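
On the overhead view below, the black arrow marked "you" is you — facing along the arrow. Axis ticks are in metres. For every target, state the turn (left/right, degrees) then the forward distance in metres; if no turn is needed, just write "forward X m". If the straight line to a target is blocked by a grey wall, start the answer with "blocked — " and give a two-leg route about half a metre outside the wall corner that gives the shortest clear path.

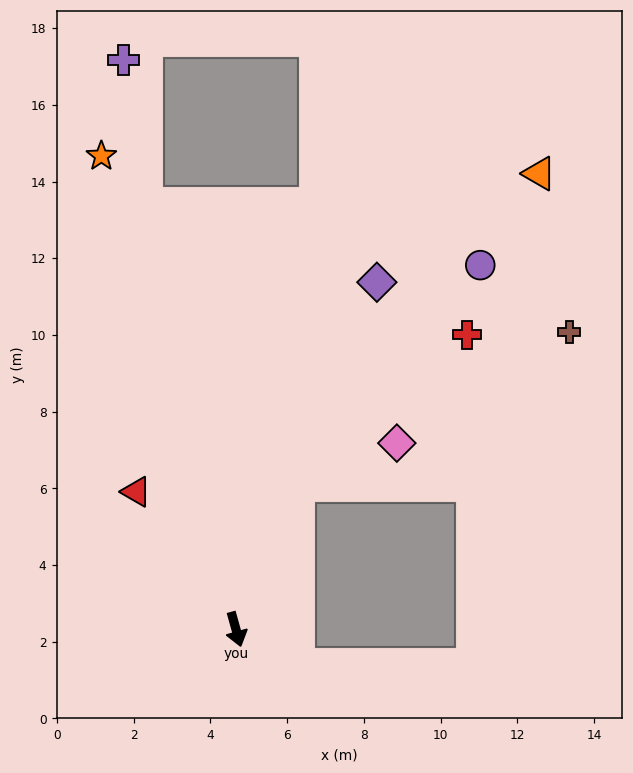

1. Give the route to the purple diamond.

turn left 142°, forward 9.8 m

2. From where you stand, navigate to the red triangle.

turn right 160°, forward 4.4 m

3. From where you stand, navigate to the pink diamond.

blocked — turn left 141°, forward 4.1 m, then turn right 43°, forward 2.8 m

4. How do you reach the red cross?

blocked — turn left 141°, forward 4.1 m, then turn right 25°, forward 5.9 m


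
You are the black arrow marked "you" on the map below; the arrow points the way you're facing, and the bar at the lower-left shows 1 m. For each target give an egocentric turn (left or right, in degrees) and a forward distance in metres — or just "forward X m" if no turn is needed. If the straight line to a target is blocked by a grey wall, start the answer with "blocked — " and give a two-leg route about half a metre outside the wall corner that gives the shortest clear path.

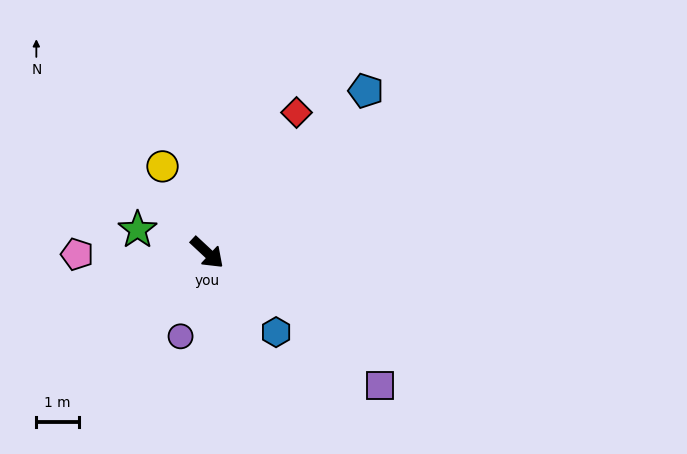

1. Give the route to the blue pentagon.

turn left 89°, forward 5.4 m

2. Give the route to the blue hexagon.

turn right 6°, forward 2.5 m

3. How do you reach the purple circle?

turn right 65°, forward 2.1 m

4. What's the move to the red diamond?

turn left 100°, forward 3.9 m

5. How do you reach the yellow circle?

turn left 160°, forward 2.3 m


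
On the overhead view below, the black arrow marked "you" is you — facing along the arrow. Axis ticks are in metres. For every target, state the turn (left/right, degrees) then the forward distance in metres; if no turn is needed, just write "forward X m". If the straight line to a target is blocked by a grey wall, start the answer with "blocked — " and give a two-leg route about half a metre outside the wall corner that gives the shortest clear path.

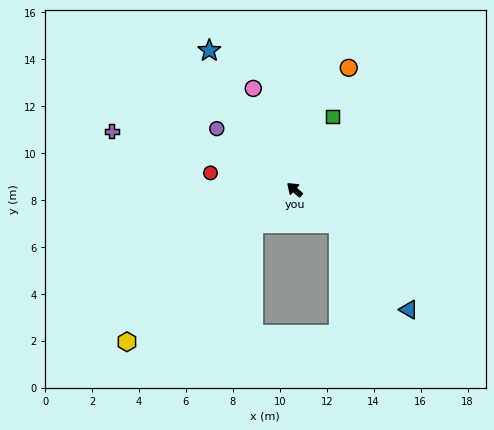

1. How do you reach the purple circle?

turn left 4°, forward 4.2 m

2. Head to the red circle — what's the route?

turn left 30°, forward 3.6 m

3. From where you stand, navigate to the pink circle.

turn right 26°, forward 4.7 m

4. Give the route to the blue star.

turn right 17°, forward 6.9 m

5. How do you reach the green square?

turn right 76°, forward 3.5 m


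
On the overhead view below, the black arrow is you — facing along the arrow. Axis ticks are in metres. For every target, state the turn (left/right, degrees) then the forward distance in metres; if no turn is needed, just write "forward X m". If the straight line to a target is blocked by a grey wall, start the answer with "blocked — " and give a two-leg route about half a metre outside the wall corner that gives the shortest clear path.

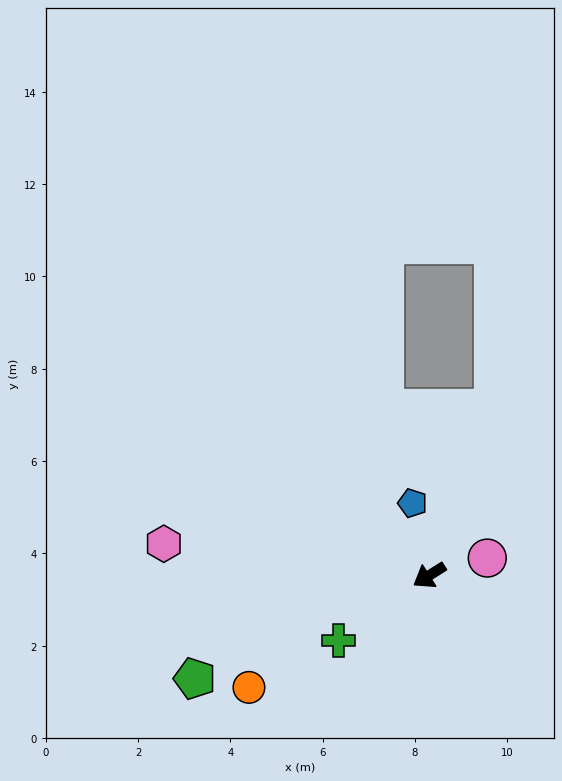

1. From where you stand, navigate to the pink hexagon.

turn right 39°, forward 5.8 m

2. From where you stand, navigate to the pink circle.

turn left 164°, forward 1.3 m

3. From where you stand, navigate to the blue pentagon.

turn right 109°, forward 1.6 m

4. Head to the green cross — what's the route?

turn left 4°, forward 2.4 m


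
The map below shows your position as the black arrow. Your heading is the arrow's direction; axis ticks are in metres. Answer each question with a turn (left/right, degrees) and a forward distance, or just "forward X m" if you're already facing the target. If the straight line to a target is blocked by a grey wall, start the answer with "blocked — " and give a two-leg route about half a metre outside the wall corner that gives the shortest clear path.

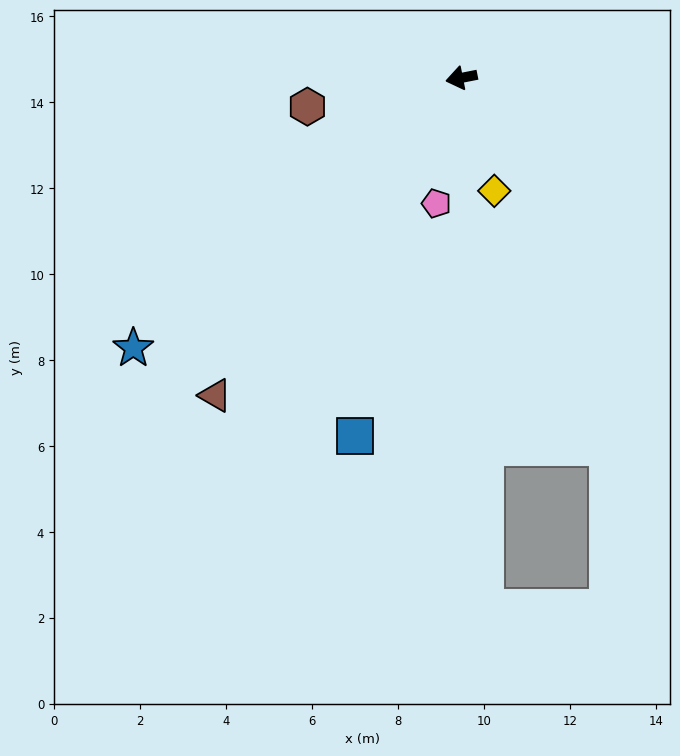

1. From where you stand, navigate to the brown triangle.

turn left 41°, forward 9.4 m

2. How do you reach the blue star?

turn left 28°, forward 9.9 m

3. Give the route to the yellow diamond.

turn left 95°, forward 2.7 m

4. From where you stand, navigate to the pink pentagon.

turn left 68°, forward 3.0 m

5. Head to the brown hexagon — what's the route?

forward 3.6 m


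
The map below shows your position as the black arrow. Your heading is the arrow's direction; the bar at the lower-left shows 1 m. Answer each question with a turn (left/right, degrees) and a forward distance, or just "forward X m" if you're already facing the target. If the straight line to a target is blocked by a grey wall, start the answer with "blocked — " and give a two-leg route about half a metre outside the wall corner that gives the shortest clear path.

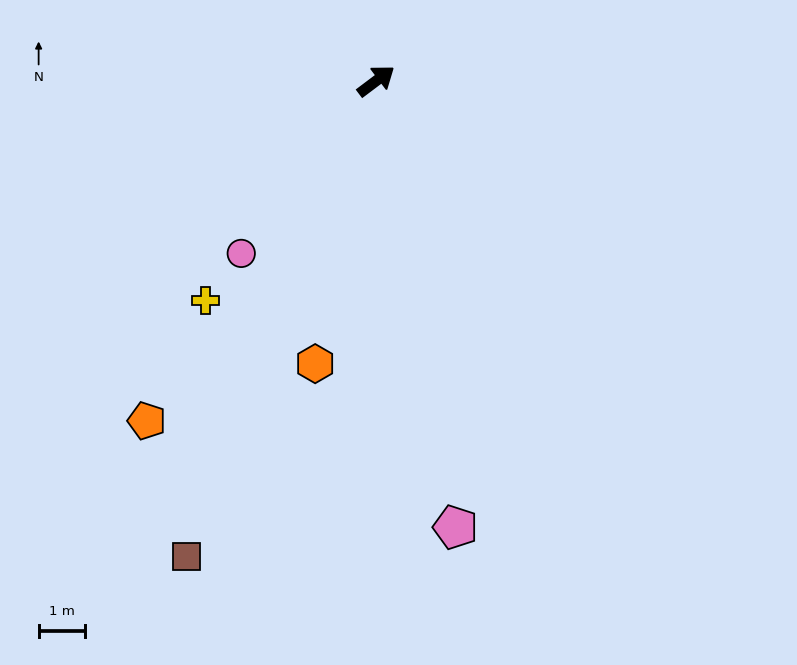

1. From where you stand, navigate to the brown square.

turn right 149°, forward 11.0 m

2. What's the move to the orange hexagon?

turn right 139°, forward 6.2 m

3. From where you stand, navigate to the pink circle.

turn right 165°, forward 4.7 m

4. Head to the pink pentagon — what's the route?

turn right 117°, forward 9.7 m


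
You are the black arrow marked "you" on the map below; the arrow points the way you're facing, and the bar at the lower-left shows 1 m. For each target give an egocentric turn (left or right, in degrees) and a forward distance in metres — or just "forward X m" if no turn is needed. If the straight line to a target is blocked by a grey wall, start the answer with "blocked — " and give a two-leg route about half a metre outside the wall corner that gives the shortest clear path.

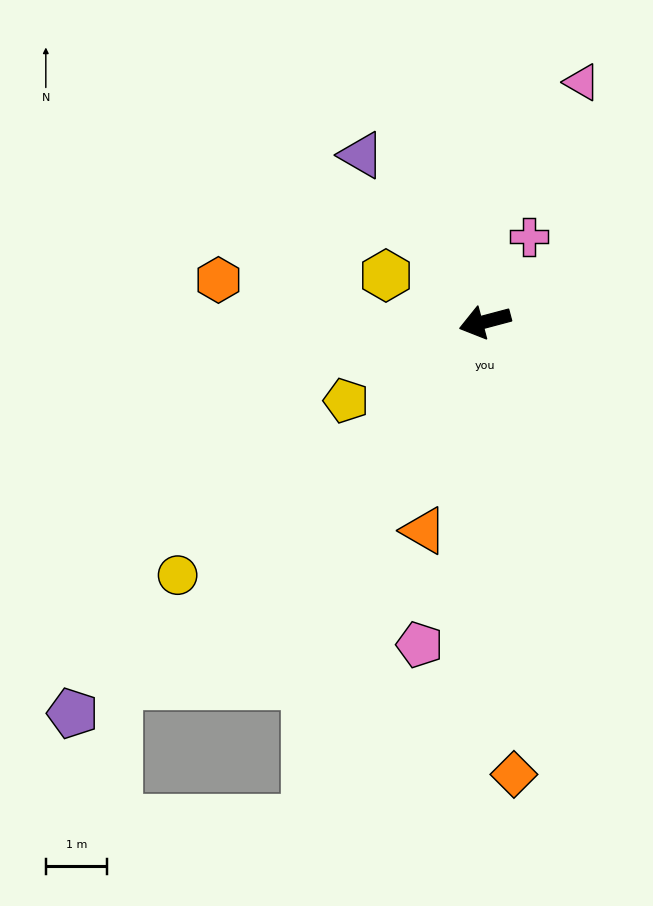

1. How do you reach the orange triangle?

turn left 59°, forward 3.5 m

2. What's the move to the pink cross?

turn right 132°, forward 1.6 m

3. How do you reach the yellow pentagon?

turn left 15°, forward 2.6 m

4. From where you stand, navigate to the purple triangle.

turn right 68°, forward 3.4 m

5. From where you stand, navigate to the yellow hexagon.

turn right 40°, forward 1.8 m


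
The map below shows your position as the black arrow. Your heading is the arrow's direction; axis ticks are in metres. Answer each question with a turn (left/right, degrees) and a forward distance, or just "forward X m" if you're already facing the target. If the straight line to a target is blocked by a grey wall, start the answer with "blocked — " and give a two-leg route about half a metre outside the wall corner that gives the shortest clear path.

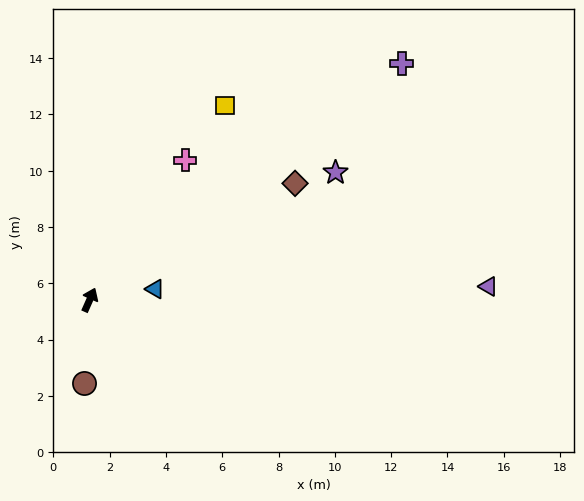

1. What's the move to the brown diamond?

turn right 37°, forward 8.4 m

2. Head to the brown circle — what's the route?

turn right 160°, forward 3.0 m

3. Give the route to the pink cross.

turn right 11°, forward 6.0 m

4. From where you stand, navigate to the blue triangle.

turn right 57°, forward 2.4 m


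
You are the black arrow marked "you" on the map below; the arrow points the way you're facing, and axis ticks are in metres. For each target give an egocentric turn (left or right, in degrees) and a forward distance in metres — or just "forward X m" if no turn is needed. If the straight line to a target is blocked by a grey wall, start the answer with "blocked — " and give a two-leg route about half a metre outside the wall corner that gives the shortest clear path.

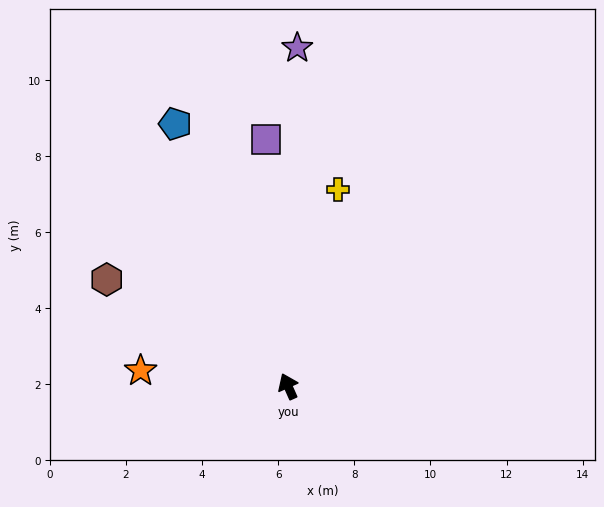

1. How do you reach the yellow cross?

turn right 38°, forward 5.3 m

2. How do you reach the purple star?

turn right 26°, forward 8.9 m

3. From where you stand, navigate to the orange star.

turn left 60°, forward 3.9 m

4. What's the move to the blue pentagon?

forward 7.5 m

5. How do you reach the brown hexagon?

turn left 36°, forward 5.5 m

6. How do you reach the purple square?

turn right 19°, forward 6.5 m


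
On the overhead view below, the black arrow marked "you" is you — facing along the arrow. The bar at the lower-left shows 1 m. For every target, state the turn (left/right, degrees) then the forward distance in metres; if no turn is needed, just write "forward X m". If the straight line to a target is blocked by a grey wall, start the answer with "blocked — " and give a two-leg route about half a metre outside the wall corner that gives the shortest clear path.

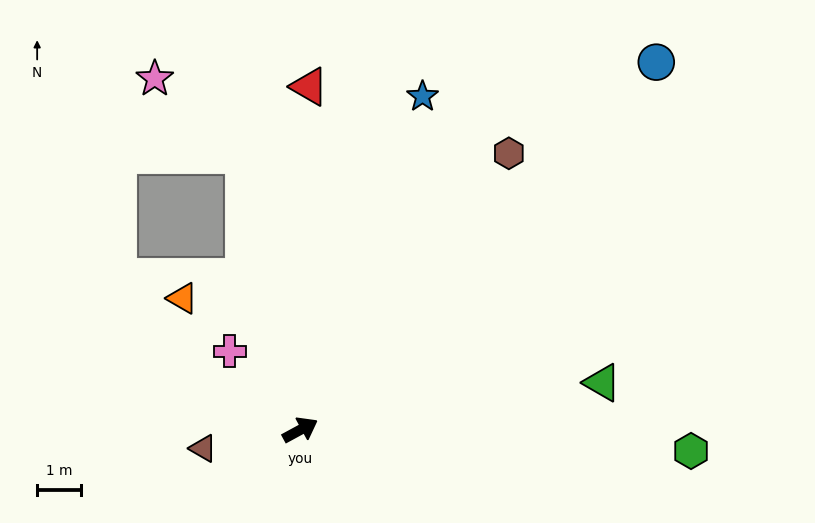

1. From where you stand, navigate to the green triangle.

turn right 20°, forward 7.0 m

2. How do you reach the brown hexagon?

turn left 24°, forward 7.9 m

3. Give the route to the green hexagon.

turn right 32°, forward 8.9 m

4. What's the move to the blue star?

turn left 41°, forward 8.1 m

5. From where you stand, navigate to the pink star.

blocked — turn left 73°, forward 6.4 m, then turn left 38°, forward 2.7 m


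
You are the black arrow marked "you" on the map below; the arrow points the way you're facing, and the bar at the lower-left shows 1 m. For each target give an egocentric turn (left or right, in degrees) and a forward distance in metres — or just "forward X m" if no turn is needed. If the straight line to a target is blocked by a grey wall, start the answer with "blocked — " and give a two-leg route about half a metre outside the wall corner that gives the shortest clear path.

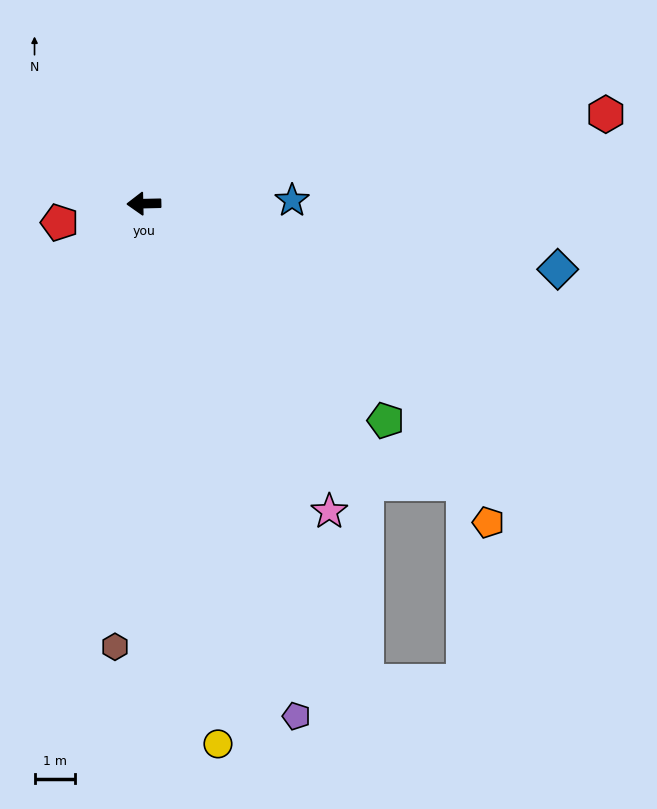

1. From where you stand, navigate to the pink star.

turn left 120°, forward 8.8 m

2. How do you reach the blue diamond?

turn left 170°, forward 10.3 m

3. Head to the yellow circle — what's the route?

turn left 96°, forward 13.4 m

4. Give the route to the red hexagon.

turn right 170°, forward 11.5 m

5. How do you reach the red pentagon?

turn left 11°, forward 2.1 m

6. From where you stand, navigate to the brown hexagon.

turn left 85°, forward 10.9 m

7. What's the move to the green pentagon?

turn left 137°, forward 8.0 m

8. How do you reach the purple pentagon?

turn left 105°, forward 13.1 m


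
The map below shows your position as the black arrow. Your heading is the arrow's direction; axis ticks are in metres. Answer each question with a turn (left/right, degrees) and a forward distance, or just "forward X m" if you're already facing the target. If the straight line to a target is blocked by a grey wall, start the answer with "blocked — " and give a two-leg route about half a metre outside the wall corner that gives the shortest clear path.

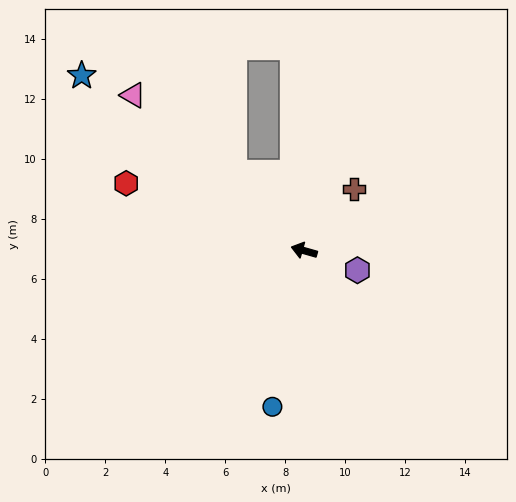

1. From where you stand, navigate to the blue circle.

turn left 94°, forward 5.3 m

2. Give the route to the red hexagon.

turn right 5°, forward 6.3 m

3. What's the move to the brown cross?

turn right 113°, forward 2.6 m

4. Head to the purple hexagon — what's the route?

turn left 176°, forward 1.9 m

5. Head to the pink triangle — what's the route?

turn right 26°, forward 7.7 m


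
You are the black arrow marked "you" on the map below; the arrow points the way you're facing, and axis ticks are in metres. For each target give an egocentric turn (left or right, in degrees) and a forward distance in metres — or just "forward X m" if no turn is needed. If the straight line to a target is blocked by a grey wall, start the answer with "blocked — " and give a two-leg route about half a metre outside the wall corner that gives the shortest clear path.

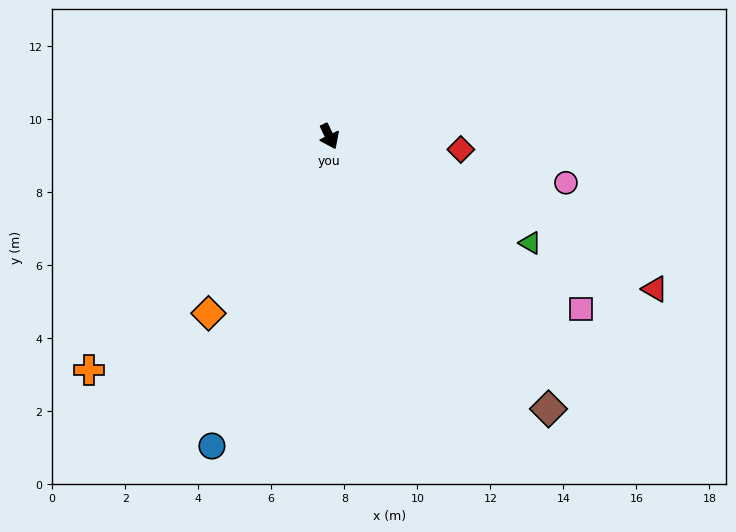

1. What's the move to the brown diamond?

turn left 13°, forward 9.6 m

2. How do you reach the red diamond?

turn left 59°, forward 3.6 m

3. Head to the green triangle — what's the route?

turn left 36°, forward 6.2 m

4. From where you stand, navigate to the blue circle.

turn right 46°, forward 9.1 m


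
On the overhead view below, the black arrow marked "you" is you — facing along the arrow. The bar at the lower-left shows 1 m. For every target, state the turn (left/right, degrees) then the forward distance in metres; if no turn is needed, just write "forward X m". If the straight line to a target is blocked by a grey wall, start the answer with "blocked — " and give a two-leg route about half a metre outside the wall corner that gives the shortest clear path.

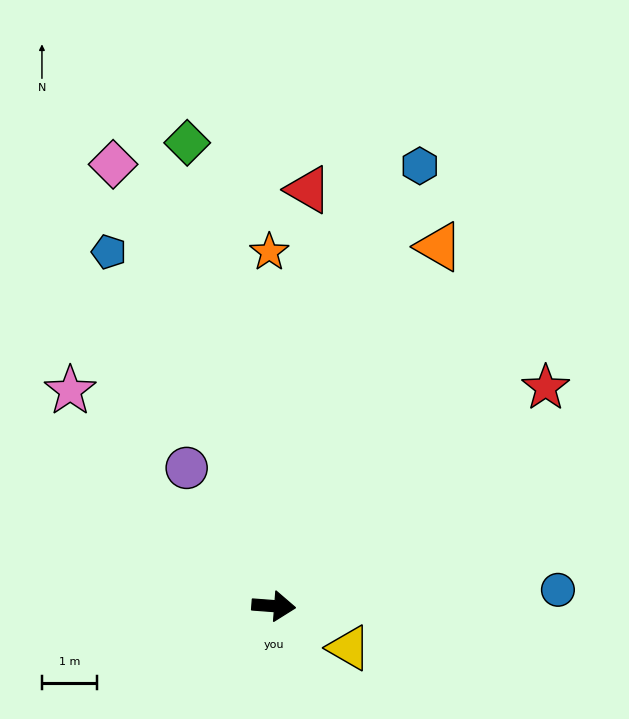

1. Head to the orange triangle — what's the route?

turn left 70°, forward 7.2 m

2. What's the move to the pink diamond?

turn left 114°, forward 8.5 m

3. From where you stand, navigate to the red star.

turn left 43°, forward 6.3 m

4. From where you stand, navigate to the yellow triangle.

turn right 25°, forward 1.6 m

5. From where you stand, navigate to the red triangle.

turn left 90°, forward 7.6 m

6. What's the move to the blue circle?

turn left 8°, forward 5.2 m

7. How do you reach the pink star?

turn left 138°, forward 5.4 m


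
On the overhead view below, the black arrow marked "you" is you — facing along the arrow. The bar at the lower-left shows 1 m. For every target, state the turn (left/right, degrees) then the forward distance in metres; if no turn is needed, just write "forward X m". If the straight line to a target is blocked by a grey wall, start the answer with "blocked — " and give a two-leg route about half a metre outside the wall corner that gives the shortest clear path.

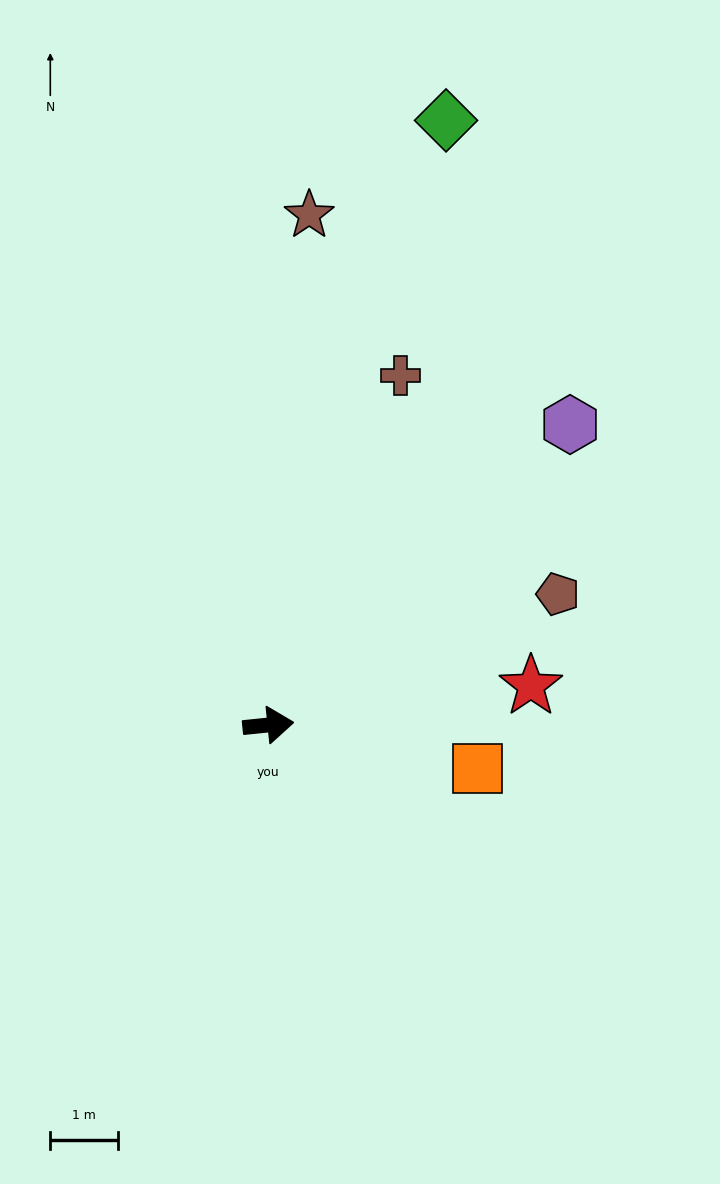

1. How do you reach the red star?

turn left 3°, forward 3.9 m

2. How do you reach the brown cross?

turn left 63°, forward 5.5 m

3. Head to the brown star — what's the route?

turn left 80°, forward 7.6 m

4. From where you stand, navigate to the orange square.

turn right 18°, forward 3.2 m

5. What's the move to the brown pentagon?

turn left 18°, forward 4.7 m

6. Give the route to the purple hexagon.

turn left 39°, forward 6.3 m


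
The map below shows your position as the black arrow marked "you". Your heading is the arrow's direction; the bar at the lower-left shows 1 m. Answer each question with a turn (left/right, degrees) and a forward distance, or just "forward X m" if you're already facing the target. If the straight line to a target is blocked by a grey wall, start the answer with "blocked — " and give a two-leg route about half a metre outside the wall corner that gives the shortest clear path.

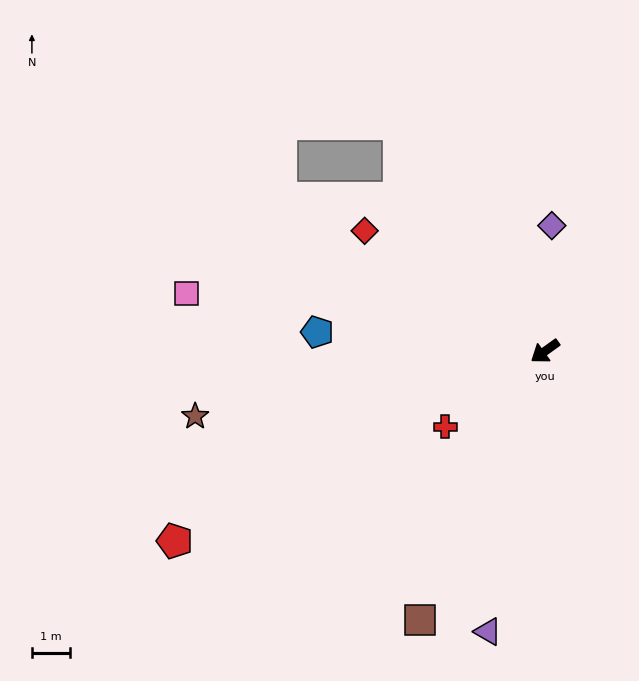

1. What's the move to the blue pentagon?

turn right 41°, forward 6.0 m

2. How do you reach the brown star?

turn right 25°, forward 9.3 m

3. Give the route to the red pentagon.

turn right 9°, forward 10.9 m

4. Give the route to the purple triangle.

turn left 43°, forward 7.5 m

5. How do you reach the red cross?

forward 3.3 m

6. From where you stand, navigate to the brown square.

turn left 29°, forward 7.8 m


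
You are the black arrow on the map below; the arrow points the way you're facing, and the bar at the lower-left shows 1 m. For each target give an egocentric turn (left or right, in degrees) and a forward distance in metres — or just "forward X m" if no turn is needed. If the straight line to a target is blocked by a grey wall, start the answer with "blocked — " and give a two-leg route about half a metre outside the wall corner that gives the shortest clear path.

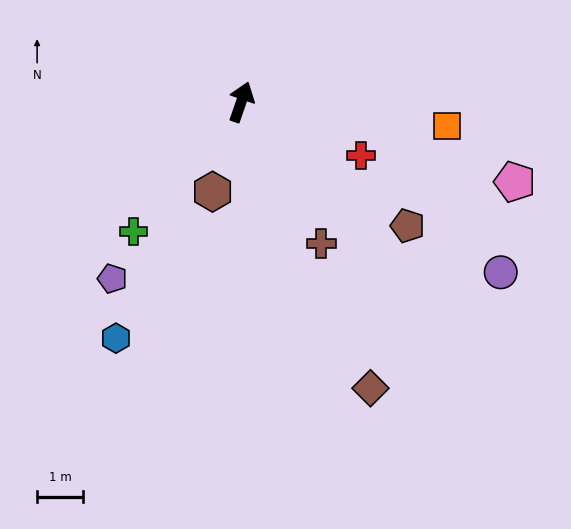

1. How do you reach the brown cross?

turn right 131°, forward 3.5 m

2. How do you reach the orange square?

turn right 77°, forward 4.5 m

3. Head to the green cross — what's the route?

turn left 159°, forward 3.6 m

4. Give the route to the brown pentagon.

turn right 108°, forward 4.5 m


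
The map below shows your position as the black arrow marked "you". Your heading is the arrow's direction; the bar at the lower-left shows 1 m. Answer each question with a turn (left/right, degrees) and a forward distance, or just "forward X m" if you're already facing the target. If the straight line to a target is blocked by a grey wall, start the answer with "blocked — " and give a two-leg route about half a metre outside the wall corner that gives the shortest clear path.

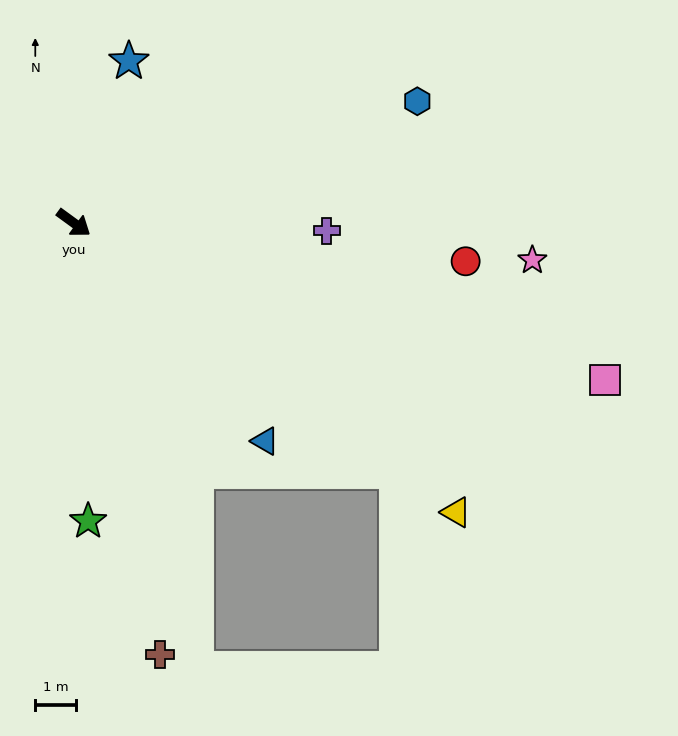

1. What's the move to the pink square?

turn left 20°, forward 13.5 m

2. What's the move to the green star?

turn right 51°, forward 7.3 m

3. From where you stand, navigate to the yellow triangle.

forward 11.7 m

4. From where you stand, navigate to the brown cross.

turn right 43°, forward 10.7 m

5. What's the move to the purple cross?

turn left 34°, forward 6.2 m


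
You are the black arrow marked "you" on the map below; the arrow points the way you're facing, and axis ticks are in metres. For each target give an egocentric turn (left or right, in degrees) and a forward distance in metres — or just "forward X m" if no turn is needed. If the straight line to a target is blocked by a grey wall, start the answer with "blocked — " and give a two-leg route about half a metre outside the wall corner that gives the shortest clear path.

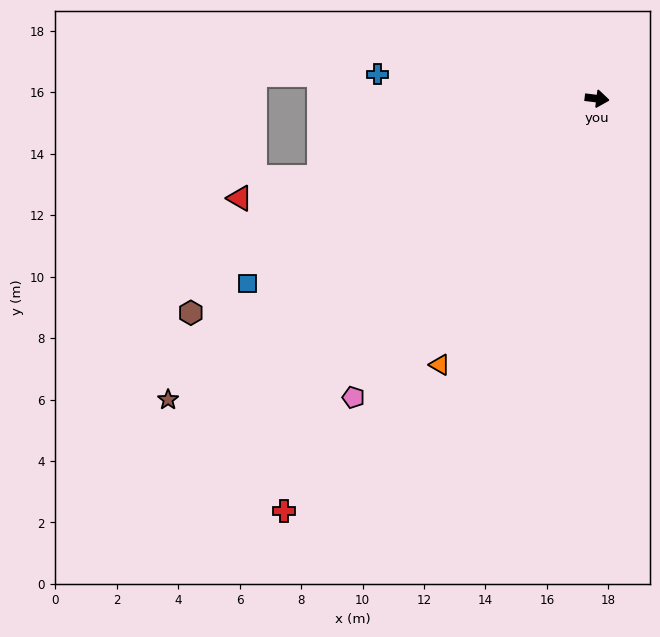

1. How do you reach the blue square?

turn right 145°, forward 12.9 m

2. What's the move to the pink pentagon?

turn right 122°, forward 12.5 m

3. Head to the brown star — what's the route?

turn right 138°, forward 17.1 m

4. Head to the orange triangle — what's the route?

turn right 114°, forward 10.1 m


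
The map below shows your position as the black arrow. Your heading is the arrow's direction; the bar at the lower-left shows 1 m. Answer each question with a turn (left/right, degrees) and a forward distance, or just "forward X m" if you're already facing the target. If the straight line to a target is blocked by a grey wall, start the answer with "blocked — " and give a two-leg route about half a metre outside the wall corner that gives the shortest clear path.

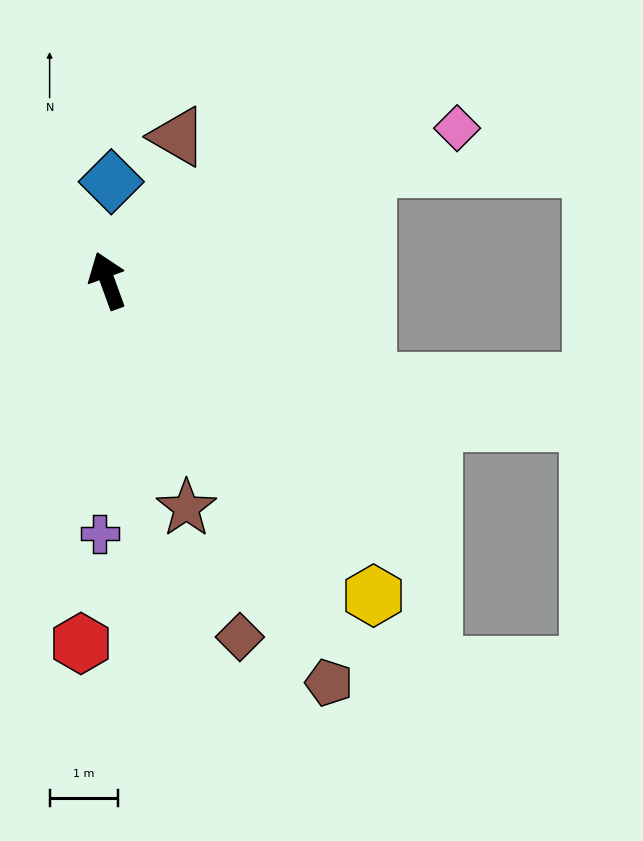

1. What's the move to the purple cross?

turn left 158°, forward 3.7 m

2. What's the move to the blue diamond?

turn right 22°, forward 1.5 m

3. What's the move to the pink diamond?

turn right 86°, forward 5.6 m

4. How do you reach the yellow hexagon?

turn right 160°, forward 6.1 m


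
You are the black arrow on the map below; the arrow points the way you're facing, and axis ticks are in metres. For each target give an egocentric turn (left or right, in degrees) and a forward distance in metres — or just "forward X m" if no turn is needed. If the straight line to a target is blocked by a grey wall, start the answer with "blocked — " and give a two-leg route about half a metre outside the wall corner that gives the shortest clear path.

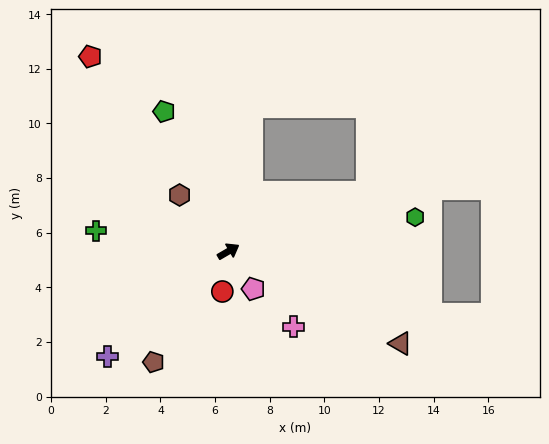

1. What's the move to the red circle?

turn right 129°, forward 1.5 m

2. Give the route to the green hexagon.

turn right 20°, forward 6.9 m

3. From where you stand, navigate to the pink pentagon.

turn right 87°, forward 1.7 m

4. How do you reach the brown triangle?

turn right 58°, forward 7.1 m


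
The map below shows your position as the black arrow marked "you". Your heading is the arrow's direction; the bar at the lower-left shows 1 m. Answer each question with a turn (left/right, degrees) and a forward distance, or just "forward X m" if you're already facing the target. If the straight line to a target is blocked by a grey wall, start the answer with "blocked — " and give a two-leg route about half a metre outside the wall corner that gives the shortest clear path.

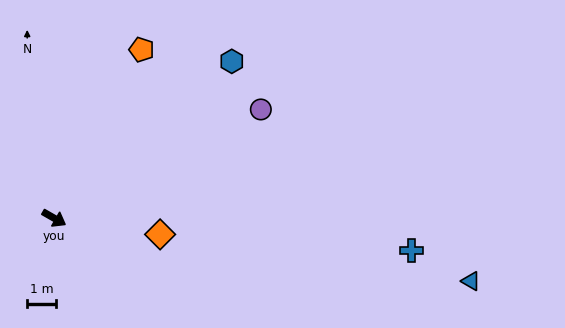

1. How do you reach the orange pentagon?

turn left 92°, forward 6.5 m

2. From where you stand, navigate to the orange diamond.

turn left 21°, forward 3.7 m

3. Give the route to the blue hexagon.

turn left 71°, forward 8.1 m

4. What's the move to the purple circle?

turn left 58°, forward 8.0 m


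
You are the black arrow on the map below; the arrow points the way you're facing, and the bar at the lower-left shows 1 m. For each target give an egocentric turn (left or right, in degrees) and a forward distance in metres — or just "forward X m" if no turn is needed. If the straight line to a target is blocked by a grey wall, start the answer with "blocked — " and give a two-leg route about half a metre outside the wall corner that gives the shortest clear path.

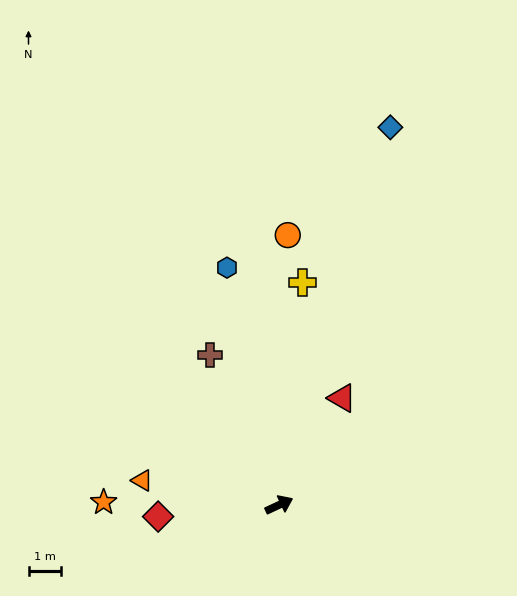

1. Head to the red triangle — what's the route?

turn left 34°, forward 3.8 m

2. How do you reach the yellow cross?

turn left 59°, forward 6.9 m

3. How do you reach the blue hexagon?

turn left 77°, forward 7.5 m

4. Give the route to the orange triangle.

turn left 145°, forward 4.3 m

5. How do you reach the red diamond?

turn left 160°, forward 3.8 m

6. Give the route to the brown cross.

turn left 90°, forward 5.1 m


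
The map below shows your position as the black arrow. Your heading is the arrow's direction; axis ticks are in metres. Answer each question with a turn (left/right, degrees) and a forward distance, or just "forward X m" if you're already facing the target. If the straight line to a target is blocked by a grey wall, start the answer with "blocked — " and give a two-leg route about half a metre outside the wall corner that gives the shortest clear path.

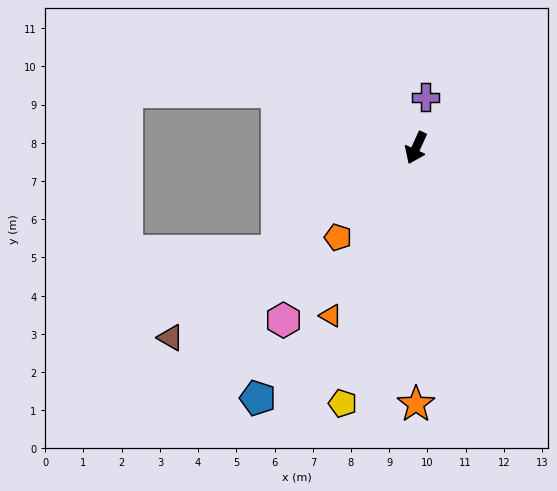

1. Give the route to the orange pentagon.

turn right 17°, forward 3.1 m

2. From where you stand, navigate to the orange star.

turn left 24°, forward 6.7 m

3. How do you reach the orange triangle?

turn right 3°, forward 4.9 m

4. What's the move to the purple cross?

turn right 166°, forward 1.3 m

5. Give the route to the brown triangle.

turn right 28°, forward 8.1 m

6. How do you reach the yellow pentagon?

turn left 8°, forward 7.0 m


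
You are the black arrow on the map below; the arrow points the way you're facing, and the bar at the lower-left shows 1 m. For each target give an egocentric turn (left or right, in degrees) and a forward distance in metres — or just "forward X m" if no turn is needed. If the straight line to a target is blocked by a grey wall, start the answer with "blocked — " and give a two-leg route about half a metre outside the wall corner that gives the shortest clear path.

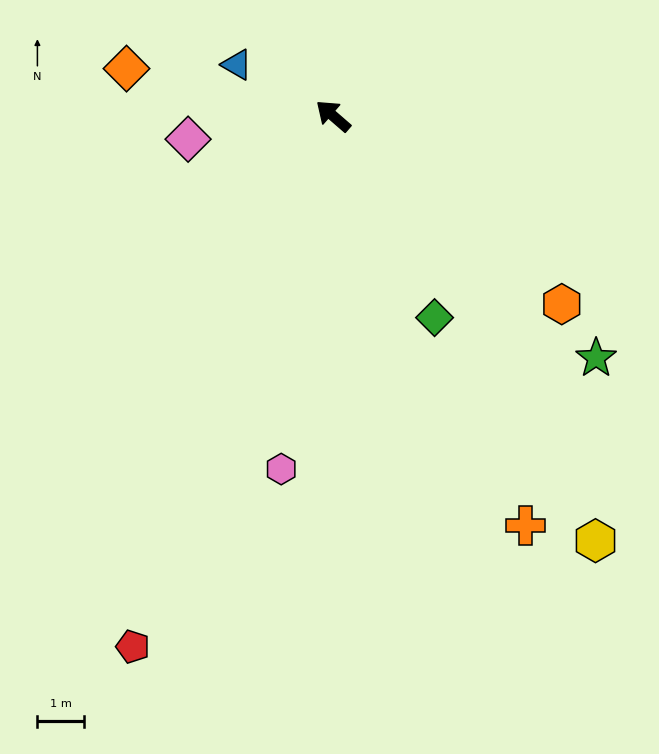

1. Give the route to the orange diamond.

turn left 28°, forward 4.5 m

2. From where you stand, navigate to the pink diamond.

turn left 50°, forward 3.1 m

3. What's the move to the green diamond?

turn left 158°, forward 4.8 m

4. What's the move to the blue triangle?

turn left 13°, forward 2.3 m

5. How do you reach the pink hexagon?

turn left 123°, forward 7.6 m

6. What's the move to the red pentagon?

turn left 110°, forward 12.0 m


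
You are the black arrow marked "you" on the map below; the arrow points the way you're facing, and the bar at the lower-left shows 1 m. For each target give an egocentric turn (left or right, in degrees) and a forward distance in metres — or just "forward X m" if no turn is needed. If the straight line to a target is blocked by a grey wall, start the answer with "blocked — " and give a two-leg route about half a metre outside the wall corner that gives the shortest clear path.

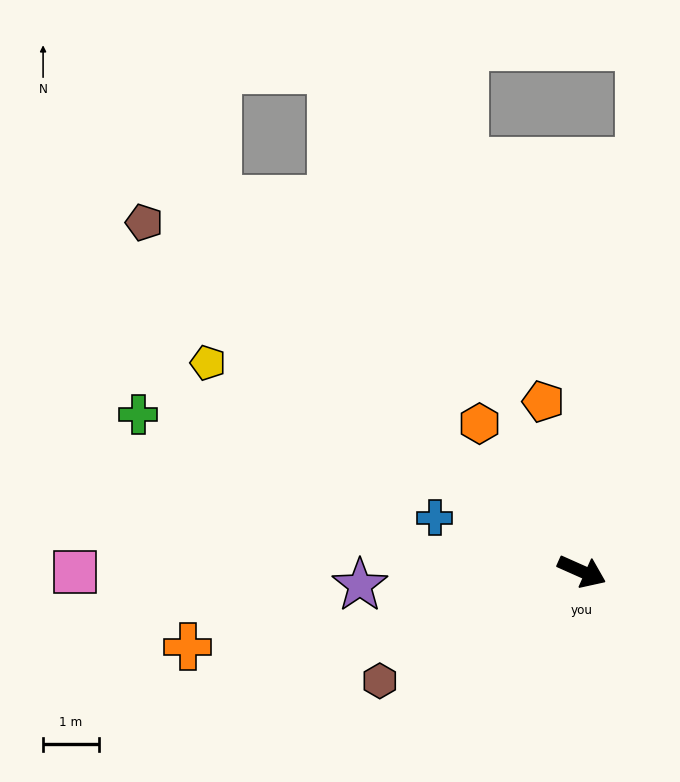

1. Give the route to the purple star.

turn right 152°, forward 4.0 m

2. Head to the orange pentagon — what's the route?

turn left 127°, forward 3.1 m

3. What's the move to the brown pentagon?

turn left 165°, forward 10.0 m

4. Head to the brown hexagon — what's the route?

turn right 128°, forward 4.1 m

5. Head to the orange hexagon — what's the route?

turn left 149°, forward 3.2 m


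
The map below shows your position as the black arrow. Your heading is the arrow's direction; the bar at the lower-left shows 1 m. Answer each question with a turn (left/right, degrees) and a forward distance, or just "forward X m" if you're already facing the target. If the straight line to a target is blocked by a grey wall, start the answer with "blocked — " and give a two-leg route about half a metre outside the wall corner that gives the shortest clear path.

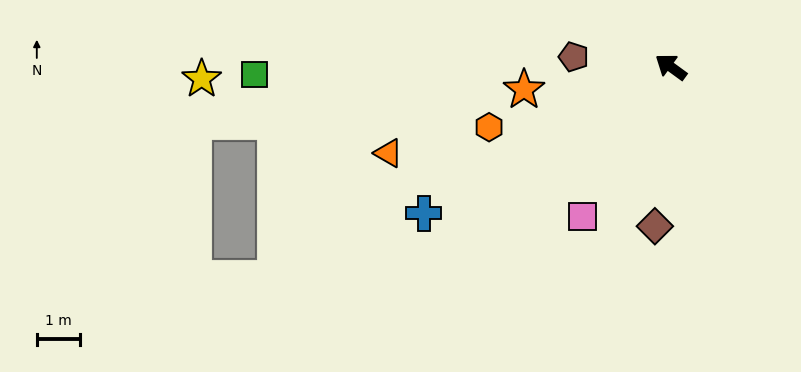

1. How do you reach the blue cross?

turn left 67°, forward 6.7 m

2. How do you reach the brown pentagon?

turn left 30°, forward 2.3 m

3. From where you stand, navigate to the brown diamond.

turn left 120°, forward 3.7 m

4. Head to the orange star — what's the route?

turn left 45°, forward 3.5 m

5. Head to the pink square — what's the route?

turn left 96°, forward 4.1 m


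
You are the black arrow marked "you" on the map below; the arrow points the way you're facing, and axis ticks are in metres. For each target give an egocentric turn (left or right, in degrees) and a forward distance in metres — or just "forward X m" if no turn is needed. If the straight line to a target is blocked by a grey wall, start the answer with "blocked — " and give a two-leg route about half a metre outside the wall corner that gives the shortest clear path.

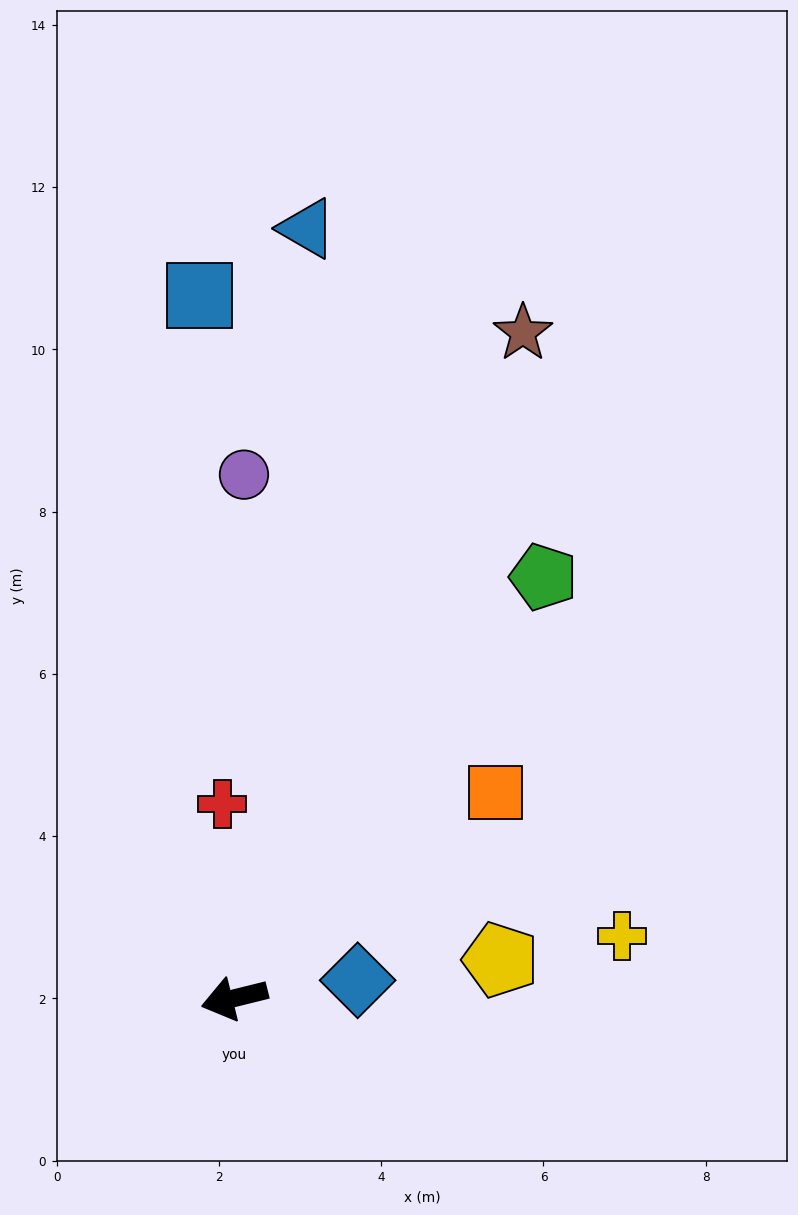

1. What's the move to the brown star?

turn right 127°, forward 8.9 m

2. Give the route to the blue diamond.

turn left 174°, forward 1.5 m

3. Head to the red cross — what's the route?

turn right 100°, forward 2.4 m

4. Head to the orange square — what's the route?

turn right 156°, forward 4.1 m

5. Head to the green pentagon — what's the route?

turn right 140°, forward 6.4 m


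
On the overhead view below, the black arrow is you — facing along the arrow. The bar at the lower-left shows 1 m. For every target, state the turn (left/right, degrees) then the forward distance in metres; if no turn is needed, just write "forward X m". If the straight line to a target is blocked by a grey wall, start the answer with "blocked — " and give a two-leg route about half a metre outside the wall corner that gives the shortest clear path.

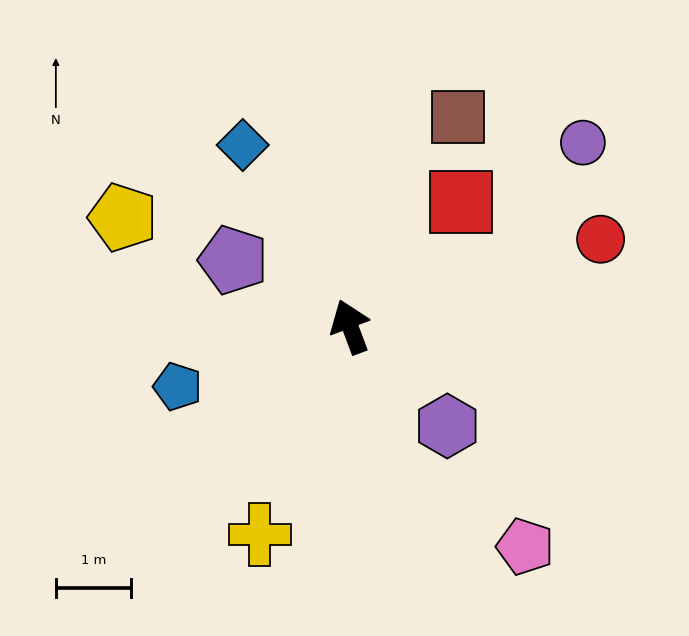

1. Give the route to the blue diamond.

turn left 10°, forward 2.8 m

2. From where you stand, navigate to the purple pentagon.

turn left 40°, forward 1.8 m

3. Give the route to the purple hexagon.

turn right 156°, forward 1.8 m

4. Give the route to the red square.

turn right 62°, forward 2.2 m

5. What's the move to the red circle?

turn right 91°, forward 3.5 m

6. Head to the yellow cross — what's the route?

turn left 136°, forward 3.0 m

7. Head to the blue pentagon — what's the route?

turn left 89°, forward 2.4 m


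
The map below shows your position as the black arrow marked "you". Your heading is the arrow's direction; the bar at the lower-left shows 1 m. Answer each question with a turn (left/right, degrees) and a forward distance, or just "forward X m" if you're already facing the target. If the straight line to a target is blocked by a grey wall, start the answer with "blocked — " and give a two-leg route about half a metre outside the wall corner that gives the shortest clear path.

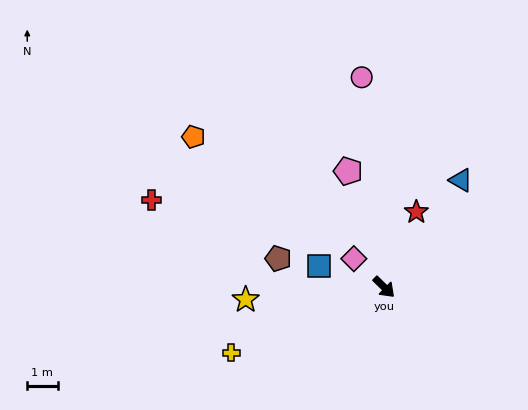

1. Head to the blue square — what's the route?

turn right 154°, forward 2.3 m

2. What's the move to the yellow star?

turn right 130°, forward 4.6 m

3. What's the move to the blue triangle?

turn left 99°, forward 4.3 m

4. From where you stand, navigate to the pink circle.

turn left 141°, forward 7.0 m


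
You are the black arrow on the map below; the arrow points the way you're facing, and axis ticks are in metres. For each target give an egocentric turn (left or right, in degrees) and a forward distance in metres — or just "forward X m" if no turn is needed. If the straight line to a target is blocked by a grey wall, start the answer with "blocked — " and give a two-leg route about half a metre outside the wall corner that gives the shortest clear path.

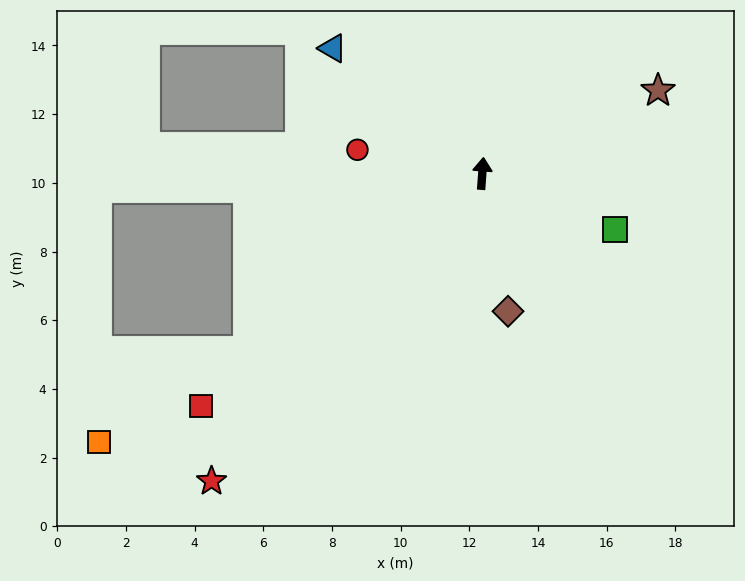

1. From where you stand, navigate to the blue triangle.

turn left 54°, forward 5.7 m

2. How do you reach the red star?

turn left 143°, forward 11.9 m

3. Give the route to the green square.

turn right 109°, forward 4.2 m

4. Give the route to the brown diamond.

turn right 165°, forward 4.1 m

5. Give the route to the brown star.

turn right 61°, forward 5.7 m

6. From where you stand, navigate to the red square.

turn left 134°, forward 10.6 m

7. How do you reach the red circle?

turn left 83°, forward 3.7 m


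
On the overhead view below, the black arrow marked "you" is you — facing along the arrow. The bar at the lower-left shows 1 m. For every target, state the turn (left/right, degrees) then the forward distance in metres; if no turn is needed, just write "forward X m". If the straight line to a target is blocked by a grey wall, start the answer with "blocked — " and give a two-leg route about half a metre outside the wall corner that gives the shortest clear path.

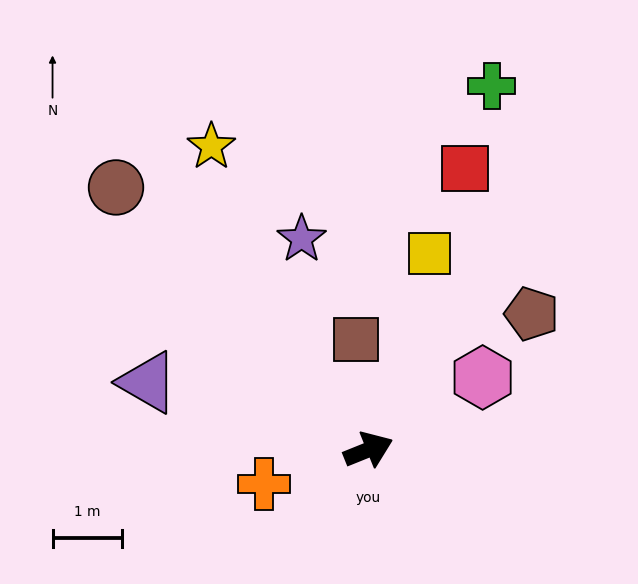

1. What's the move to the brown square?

turn left 75°, forward 1.6 m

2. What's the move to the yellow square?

turn left 51°, forward 3.0 m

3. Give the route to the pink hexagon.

turn left 10°, forward 1.9 m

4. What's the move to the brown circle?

turn left 112°, forward 5.2 m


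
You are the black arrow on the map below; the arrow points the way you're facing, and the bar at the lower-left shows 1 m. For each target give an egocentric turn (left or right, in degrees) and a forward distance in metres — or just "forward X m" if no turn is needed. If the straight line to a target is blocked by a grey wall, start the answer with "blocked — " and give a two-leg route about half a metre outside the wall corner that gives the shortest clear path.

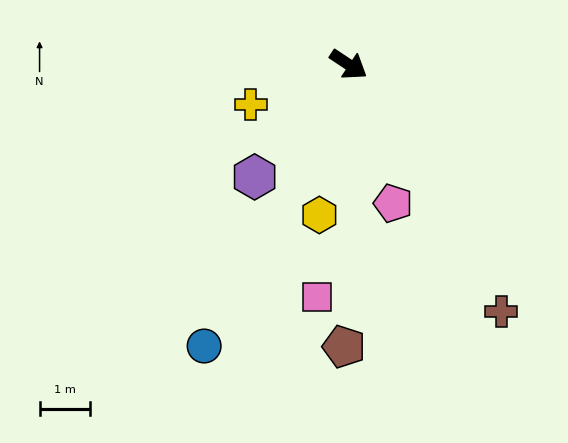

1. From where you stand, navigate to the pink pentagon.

turn right 39°, forward 2.9 m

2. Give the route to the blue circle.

turn right 84°, forward 6.2 m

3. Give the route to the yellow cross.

turn right 124°, forward 2.1 m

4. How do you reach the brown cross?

turn right 25°, forward 5.7 m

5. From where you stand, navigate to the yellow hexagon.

turn right 67°, forward 3.0 m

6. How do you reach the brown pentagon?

turn right 57°, forward 5.6 m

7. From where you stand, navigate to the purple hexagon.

turn right 96°, forward 2.9 m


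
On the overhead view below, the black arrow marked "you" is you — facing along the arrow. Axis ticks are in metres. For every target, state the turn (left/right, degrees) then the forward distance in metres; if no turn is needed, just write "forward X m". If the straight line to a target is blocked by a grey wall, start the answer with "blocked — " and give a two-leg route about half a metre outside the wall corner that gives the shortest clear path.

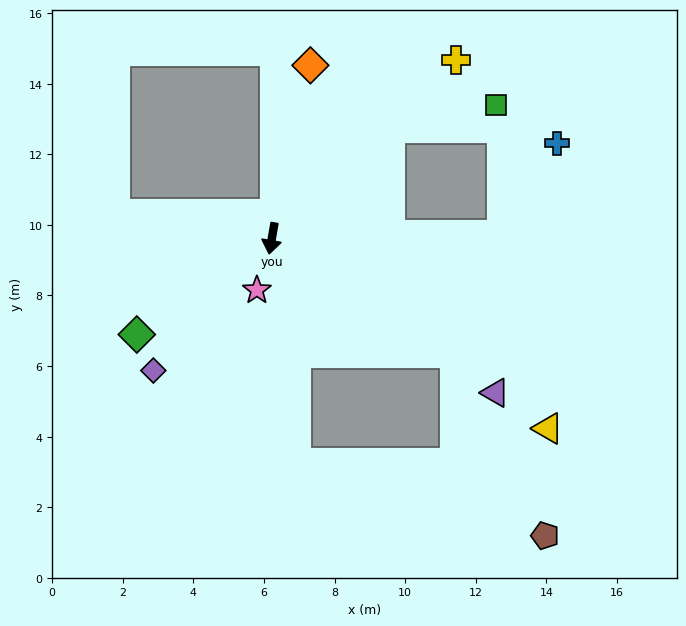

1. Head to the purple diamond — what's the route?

turn right 32°, forward 5.0 m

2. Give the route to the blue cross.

blocked — turn left 101°, forward 6.5 m, then turn left 58°, forward 3.0 m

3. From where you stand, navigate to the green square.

blocked — turn left 143°, forward 4.6 m, then turn right 31°, forward 3.1 m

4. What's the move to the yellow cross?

turn left 144°, forward 7.3 m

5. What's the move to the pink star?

turn right 6°, forward 1.5 m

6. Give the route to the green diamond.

turn right 45°, forward 4.7 m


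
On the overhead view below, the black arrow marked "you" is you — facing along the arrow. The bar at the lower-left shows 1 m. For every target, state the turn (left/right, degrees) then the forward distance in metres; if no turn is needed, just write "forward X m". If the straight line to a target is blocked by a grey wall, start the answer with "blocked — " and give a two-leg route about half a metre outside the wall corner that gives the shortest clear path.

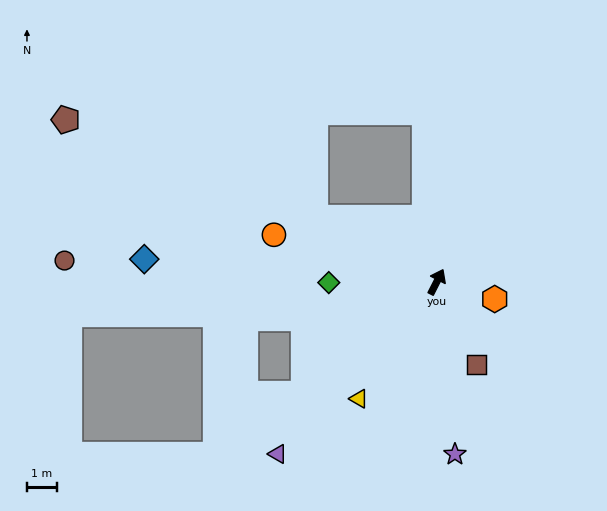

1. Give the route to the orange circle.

turn left 101°, forward 5.6 m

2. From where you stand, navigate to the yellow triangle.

turn left 173°, forward 4.7 m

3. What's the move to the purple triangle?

turn left 164°, forward 7.8 m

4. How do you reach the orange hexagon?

turn right 80°, forward 2.0 m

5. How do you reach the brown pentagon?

turn left 93°, forward 13.4 m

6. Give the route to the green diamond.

turn left 117°, forward 3.6 m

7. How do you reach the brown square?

turn right 127°, forward 3.1 m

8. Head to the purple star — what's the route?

turn right 147°, forward 5.7 m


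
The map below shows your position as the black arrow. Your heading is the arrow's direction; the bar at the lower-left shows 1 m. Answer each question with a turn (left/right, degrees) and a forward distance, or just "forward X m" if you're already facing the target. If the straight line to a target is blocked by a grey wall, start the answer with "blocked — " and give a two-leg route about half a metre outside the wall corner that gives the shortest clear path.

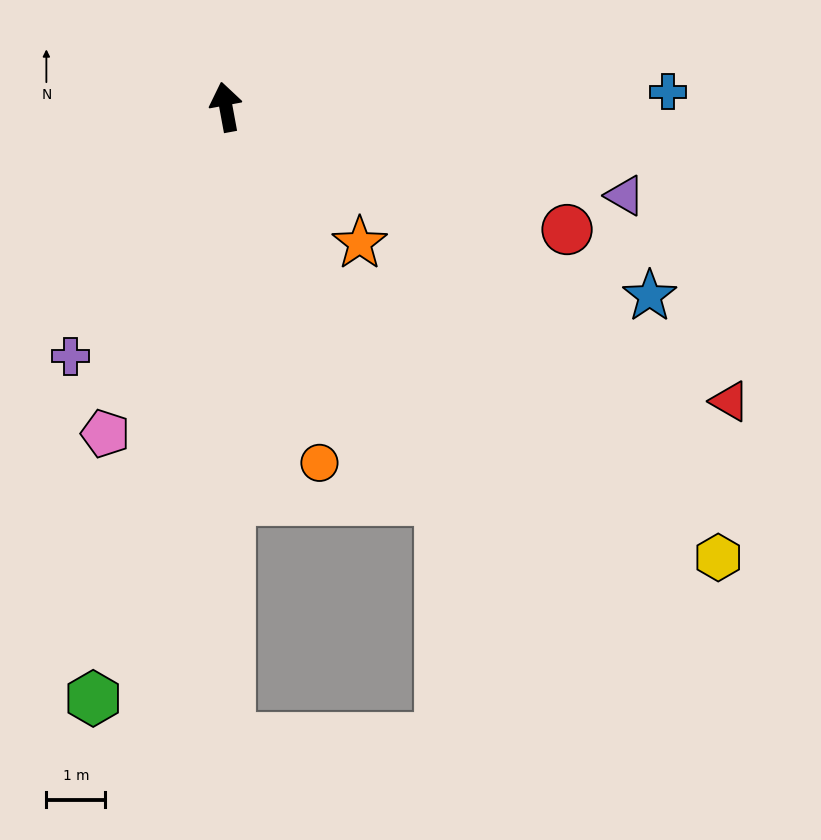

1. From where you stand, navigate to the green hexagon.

turn left 157°, forward 10.3 m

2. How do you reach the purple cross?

turn left 138°, forward 5.0 m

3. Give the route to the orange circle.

turn right 176°, forward 6.2 m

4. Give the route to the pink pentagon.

turn left 149°, forward 5.9 m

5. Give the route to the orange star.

turn right 146°, forward 3.2 m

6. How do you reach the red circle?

turn right 120°, forward 6.1 m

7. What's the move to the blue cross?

turn right 98°, forward 7.5 m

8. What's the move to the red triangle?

turn right 131°, forward 9.9 m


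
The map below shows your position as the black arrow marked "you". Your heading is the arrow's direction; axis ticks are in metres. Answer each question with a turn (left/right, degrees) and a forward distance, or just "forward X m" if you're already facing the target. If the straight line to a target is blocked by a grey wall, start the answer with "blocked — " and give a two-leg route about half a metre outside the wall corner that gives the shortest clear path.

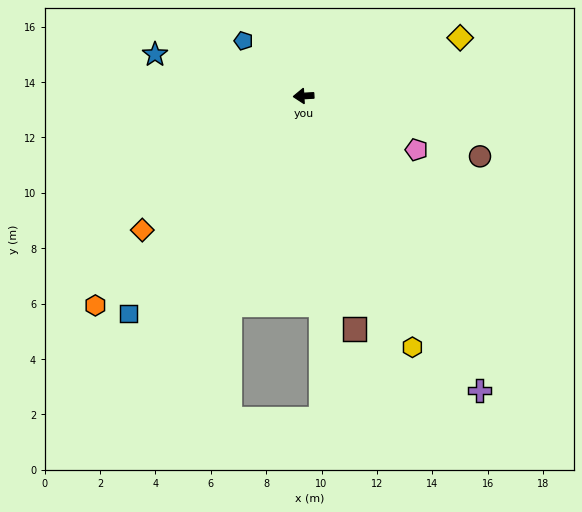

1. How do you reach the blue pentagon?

turn right 46°, forward 2.9 m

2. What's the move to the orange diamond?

turn left 37°, forward 7.6 m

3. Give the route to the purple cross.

turn left 118°, forward 12.4 m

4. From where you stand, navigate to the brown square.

turn left 99°, forward 8.6 m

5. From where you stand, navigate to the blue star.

turn right 19°, forward 5.6 m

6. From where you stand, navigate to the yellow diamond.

turn right 163°, forward 6.0 m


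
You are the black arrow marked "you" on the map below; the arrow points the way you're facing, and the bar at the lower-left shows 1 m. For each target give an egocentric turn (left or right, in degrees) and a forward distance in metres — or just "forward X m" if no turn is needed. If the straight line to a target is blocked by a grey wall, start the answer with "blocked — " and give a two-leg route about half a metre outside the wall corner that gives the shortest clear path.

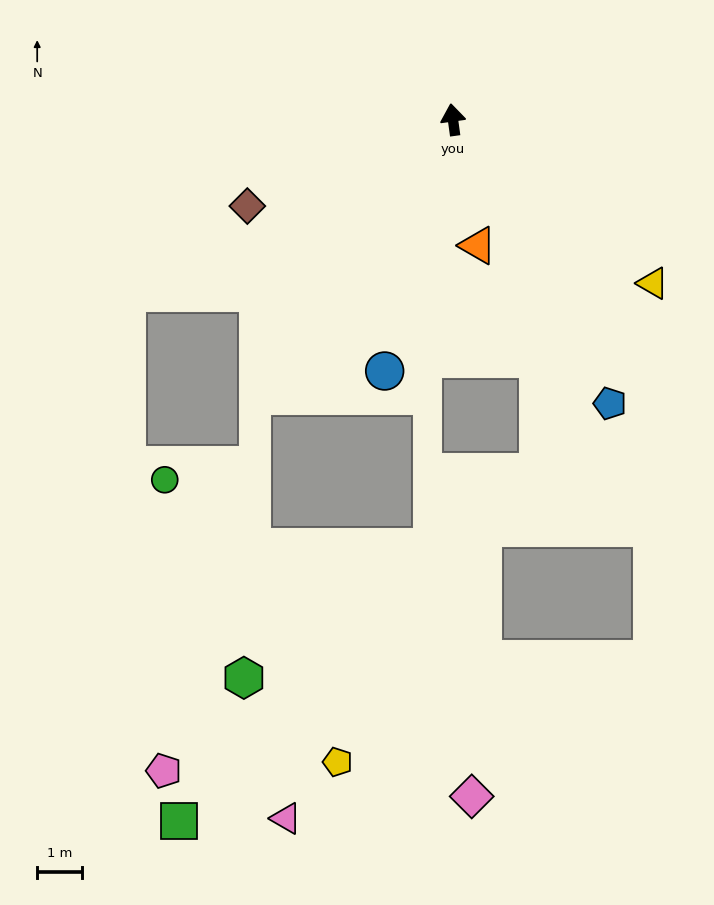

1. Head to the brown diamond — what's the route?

turn left 105°, forward 5.0 m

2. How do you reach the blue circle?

turn left 157°, forward 5.8 m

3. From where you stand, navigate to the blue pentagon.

turn right 159°, forward 7.3 m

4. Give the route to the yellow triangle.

turn right 137°, forward 5.8 m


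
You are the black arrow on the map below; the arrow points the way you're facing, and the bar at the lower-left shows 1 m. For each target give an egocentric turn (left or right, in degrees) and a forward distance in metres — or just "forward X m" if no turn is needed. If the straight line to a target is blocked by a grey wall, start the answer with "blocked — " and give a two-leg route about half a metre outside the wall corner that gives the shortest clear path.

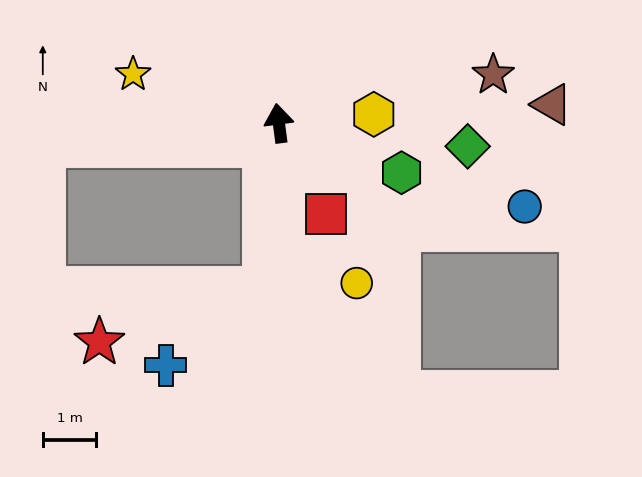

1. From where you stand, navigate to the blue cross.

blocked — turn left 168°, forward 3.1 m, then turn right 48°, forward 2.3 m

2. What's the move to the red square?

turn right 160°, forward 1.9 m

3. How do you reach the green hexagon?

turn right 120°, forward 2.5 m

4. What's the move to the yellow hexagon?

turn right 92°, forward 1.8 m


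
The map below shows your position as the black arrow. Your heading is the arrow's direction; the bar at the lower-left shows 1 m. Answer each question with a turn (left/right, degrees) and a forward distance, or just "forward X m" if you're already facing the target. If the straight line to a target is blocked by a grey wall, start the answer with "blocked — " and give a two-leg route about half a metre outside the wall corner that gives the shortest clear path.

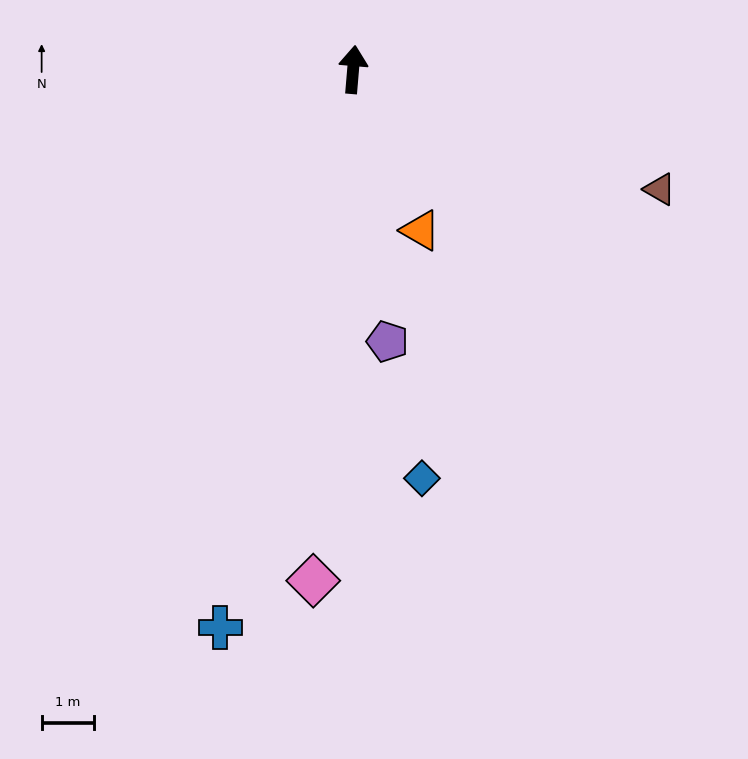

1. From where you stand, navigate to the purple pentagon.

turn right 168°, forward 5.3 m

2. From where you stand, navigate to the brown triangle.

turn right 107°, forward 6.3 m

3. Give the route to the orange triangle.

turn right 152°, forward 3.4 m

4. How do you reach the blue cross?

turn left 171°, forward 11.0 m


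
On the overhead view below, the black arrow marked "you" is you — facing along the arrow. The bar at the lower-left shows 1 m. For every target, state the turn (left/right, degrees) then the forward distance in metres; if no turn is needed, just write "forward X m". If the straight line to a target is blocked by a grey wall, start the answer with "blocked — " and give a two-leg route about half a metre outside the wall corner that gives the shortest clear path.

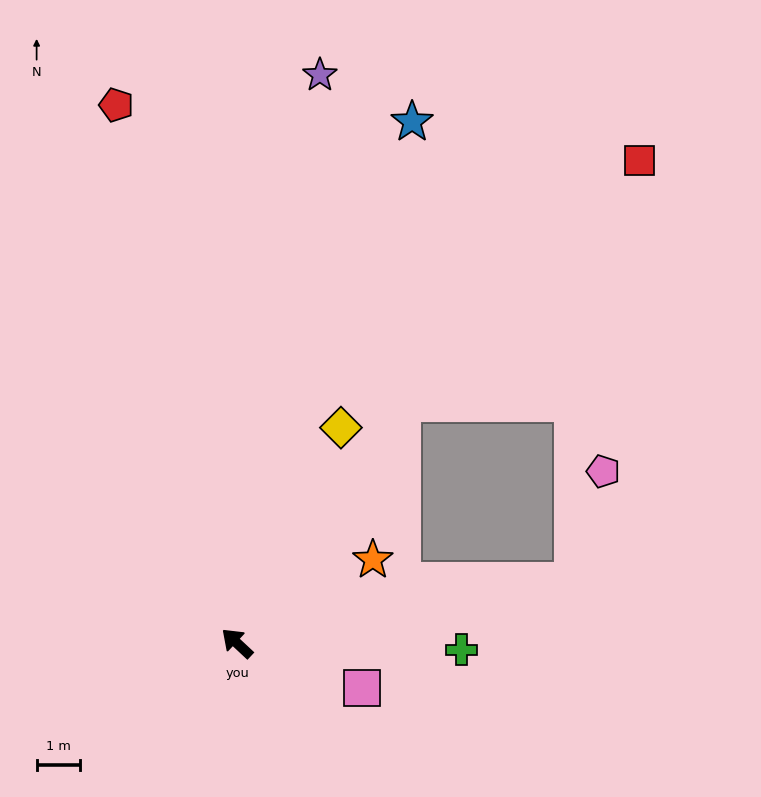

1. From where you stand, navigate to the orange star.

turn right 105°, forward 3.6 m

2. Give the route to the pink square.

turn right 157°, forward 3.0 m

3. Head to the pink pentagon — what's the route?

blocked — turn right 126°, forward 7.8 m, then turn left 63°, forward 2.6 m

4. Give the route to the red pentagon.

turn right 34°, forward 12.6 m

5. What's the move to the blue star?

turn right 66°, forward 12.5 m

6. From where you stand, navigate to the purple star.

turn right 55°, forward 13.1 m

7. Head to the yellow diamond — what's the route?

turn right 73°, forward 5.5 m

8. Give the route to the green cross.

turn right 139°, forward 5.1 m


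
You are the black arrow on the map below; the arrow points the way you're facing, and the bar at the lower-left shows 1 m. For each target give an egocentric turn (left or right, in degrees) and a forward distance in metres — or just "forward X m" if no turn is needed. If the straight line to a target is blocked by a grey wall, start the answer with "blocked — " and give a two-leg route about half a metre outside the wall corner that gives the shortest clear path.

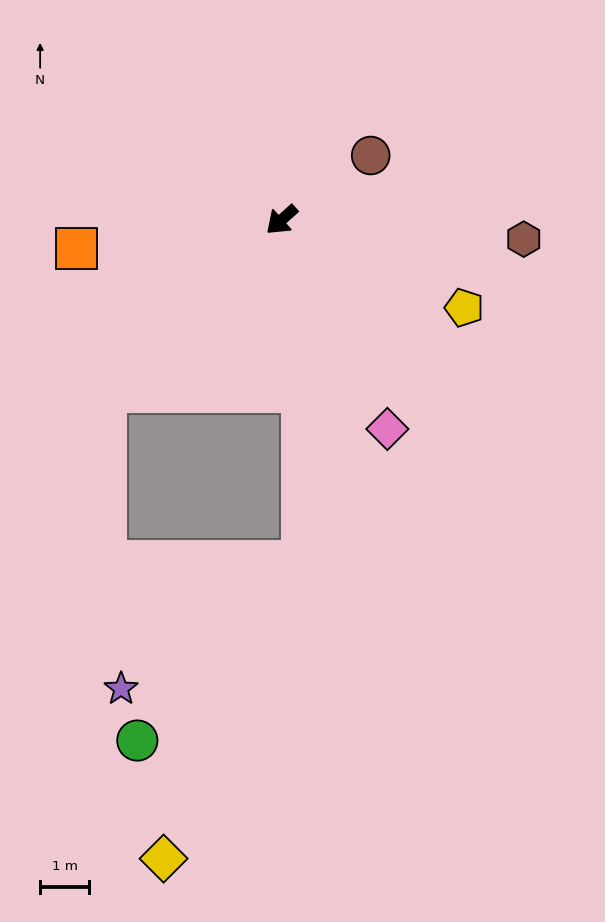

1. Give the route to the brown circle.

turn left 174°, forward 2.2 m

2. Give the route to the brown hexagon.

turn left 133°, forward 5.0 m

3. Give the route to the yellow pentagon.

turn left 112°, forward 4.1 m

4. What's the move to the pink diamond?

turn left 75°, forward 4.8 m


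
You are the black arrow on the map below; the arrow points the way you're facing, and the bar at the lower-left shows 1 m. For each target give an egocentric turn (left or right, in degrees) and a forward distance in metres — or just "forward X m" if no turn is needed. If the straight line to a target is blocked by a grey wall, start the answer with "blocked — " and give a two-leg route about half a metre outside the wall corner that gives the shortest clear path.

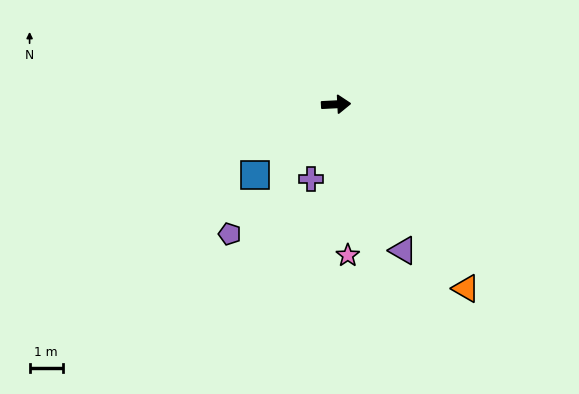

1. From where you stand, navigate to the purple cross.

turn right 111°, forward 2.4 m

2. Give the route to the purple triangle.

turn right 68°, forward 4.9 m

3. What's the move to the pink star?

turn right 88°, forward 4.6 m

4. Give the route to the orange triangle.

turn right 58°, forward 6.8 m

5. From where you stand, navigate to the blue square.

turn right 142°, forward 3.3 m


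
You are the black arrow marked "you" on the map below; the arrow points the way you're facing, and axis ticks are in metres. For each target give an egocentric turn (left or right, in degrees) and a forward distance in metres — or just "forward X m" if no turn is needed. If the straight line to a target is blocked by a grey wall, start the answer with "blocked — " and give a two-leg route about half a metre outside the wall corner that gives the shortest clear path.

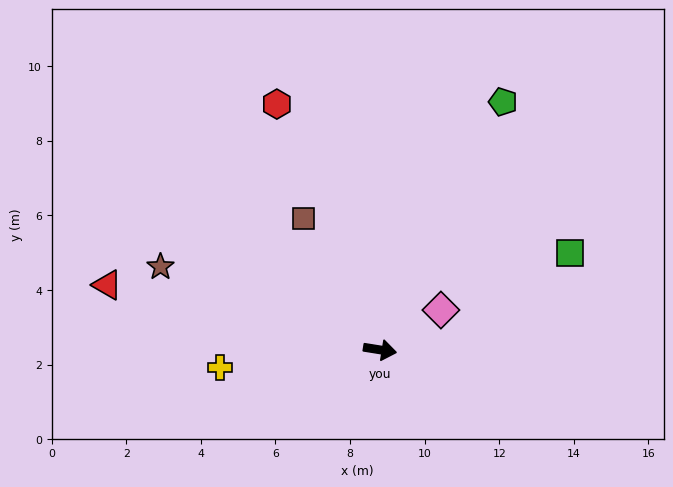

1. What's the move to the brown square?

turn left 129°, forward 4.1 m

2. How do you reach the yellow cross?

turn right 165°, forward 4.3 m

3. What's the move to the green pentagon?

turn left 73°, forward 7.4 m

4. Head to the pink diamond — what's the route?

turn left 42°, forward 2.0 m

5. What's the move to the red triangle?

turn left 176°, forward 7.5 m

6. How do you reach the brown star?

turn left 168°, forward 6.3 m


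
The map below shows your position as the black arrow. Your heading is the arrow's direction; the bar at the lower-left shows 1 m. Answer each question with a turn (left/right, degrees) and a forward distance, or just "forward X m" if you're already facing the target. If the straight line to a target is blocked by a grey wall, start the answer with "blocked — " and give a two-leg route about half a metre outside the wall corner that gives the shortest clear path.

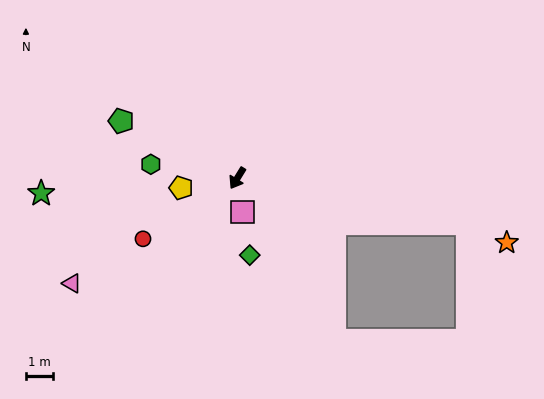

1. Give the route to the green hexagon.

turn right 68°, forward 3.2 m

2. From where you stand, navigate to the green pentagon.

turn right 85°, forward 4.7 m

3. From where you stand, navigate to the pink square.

turn left 40°, forward 1.2 m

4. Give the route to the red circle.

turn right 26°, forward 4.1 m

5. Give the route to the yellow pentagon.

turn right 49°, forward 2.1 m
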